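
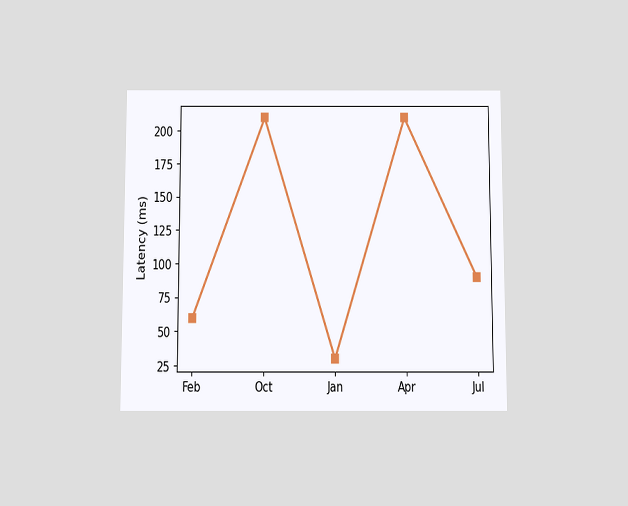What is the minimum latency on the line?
The chart is viewed slightly from below. The lowest point is at Jan, and reading across to the y-axis gives 30ms.

30ms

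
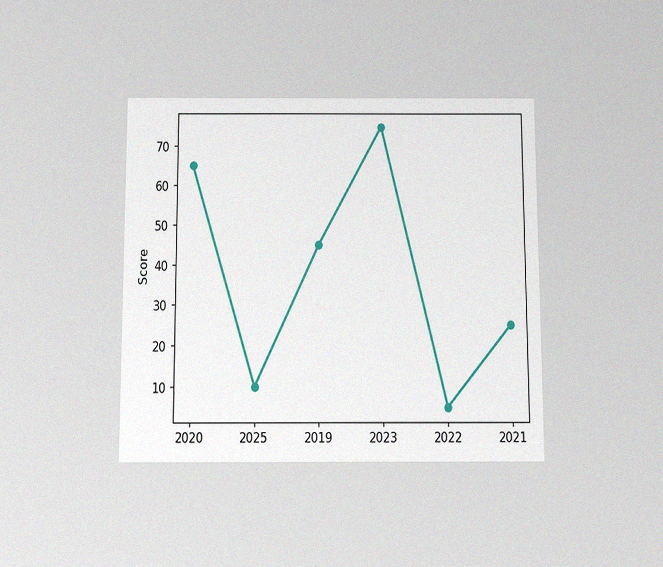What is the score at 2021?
25

The chart is viewed slightly from below, with some photo noise. At 2021, the line is at 25.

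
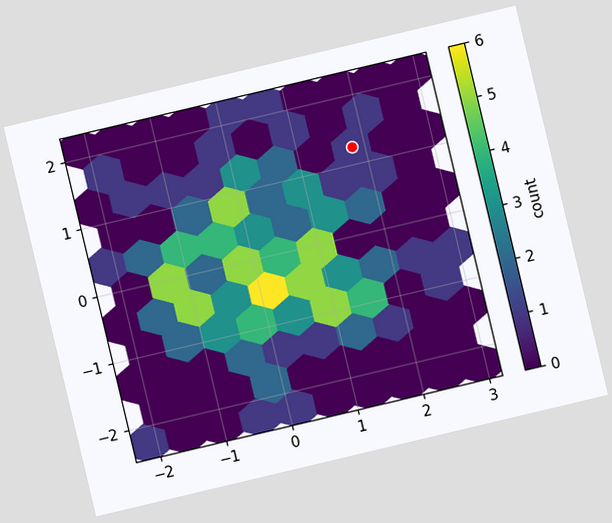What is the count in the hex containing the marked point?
The chart is tilted about 13° counter-clockwise. The marked hex reads 1 on the colorbar.

1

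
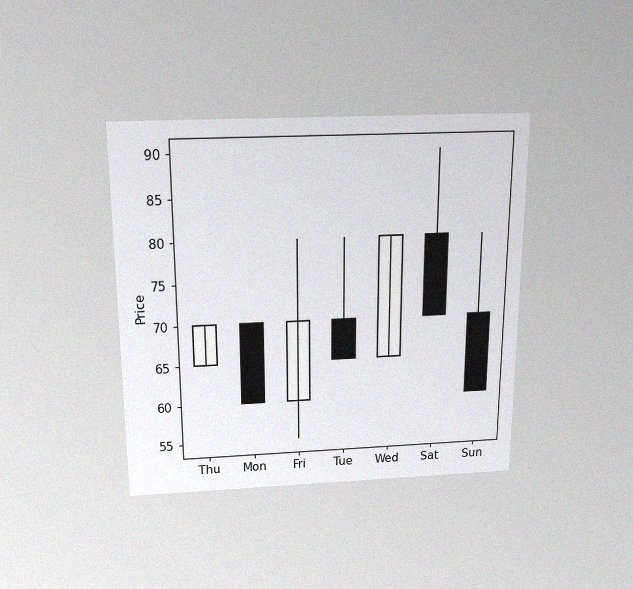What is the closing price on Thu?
70

The chart is viewed slightly from above, with some photo noise. The Thu candle closes at 70.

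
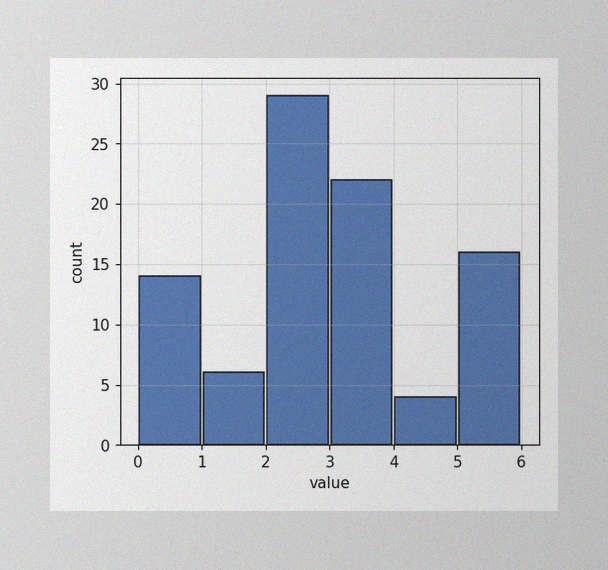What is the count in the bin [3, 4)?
22

The image has some photo noise and uneven lighting. The [3, 4) bin has height 22.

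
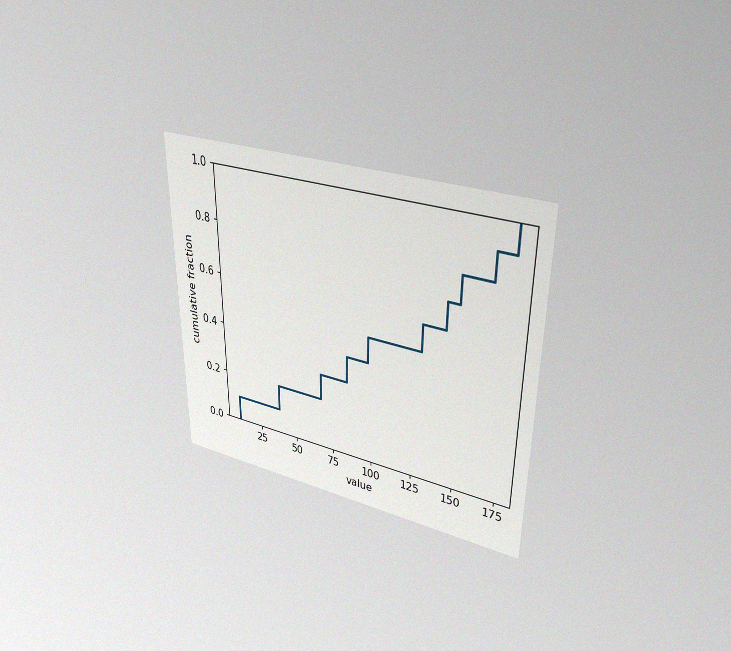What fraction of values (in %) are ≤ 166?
The chart is viewed at a slight angle, with some photo noise. At x=166 the ECDF step is at 90%.

90%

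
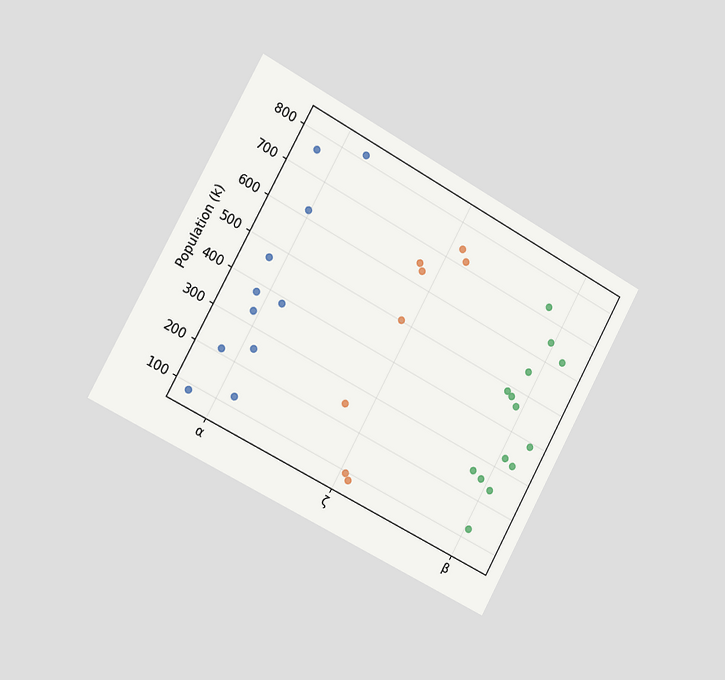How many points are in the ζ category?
8

The chart is tilted about 29° clockwise and viewed slightly from the left. Counting the markers in the ζ column gives 8.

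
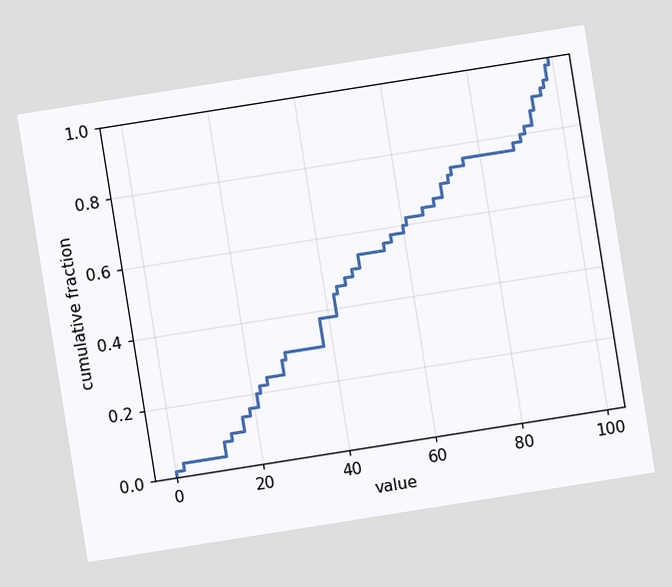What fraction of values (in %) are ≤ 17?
14%

The chart is tilted about 9° counter-clockwise. At x=17 the ECDF step is at 14%.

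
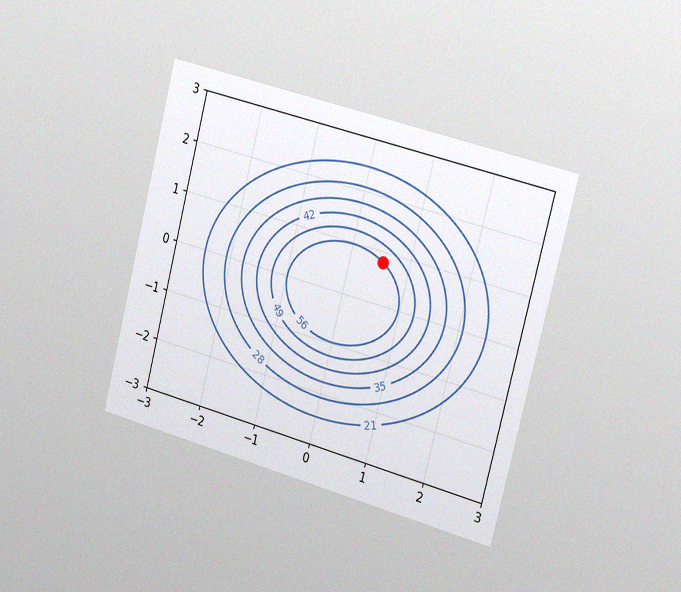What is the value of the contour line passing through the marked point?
56

The chart is tilted about 14° clockwise and viewed slightly from the right, with some photo noise. The marked point sits on the contour labelled 56.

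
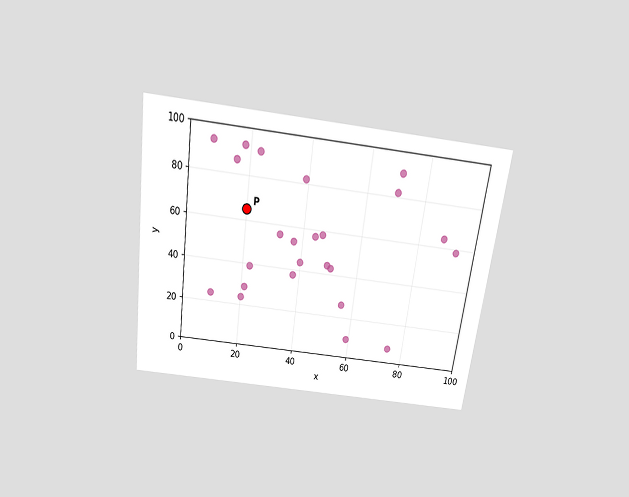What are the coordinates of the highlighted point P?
(20, 65)

The chart is tilted about 8° clockwise and viewed slightly from above. Following the gridlines from P to each axis, P sits at (20, 65).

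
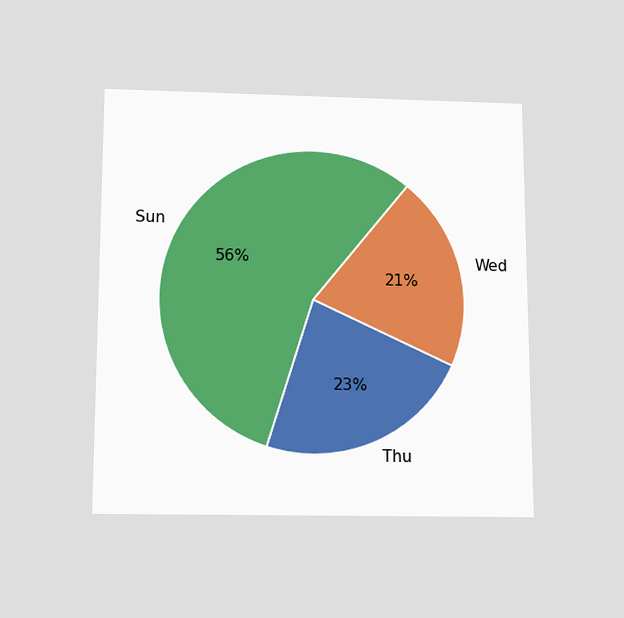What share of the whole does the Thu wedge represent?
The chart is viewed slightly from below. The Thu slice takes up 23% of the pie.

23%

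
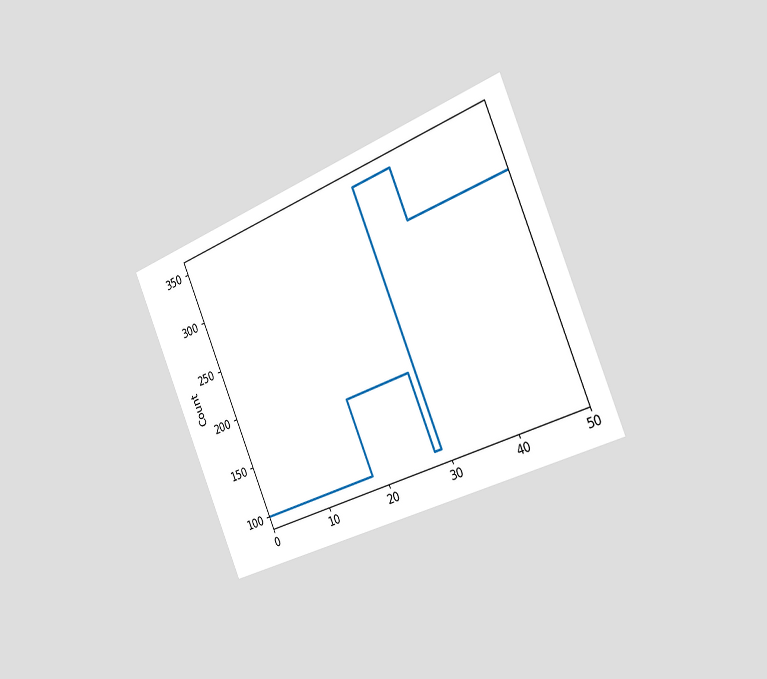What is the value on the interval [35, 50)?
The chart is tilted about 23° counter-clockwise and viewed slightly from the right. On [35, 50) the step sits at 300.

300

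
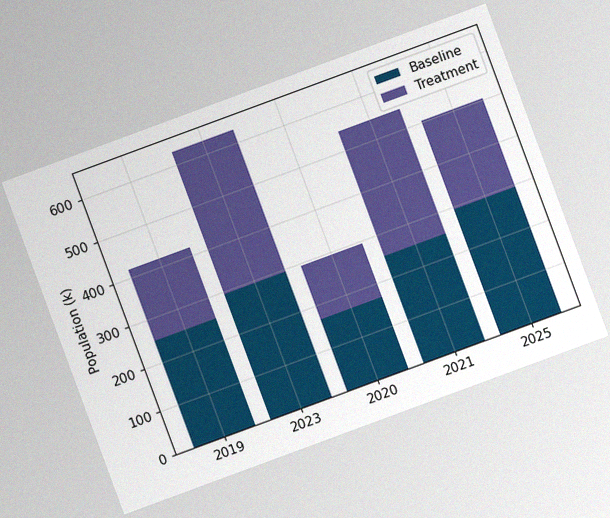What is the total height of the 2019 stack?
420k

The chart is tilted about 20° counter-clockwise, with some photo noise. The 2019 stack's top reaches 420k on the y-axis.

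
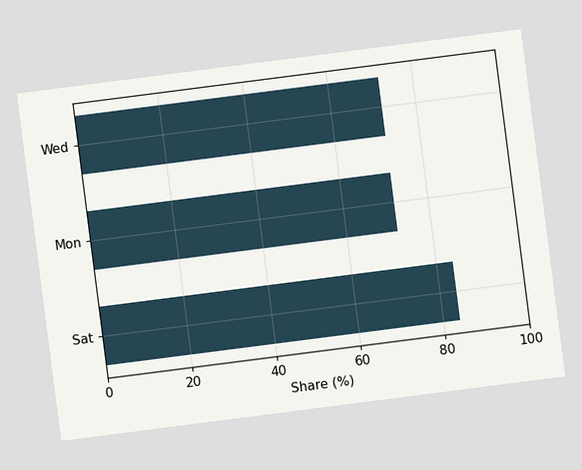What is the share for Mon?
72%

The chart is tilted about 7° counter-clockwise. Reading along the chart's x-axis, the Mon bar reaches 72%.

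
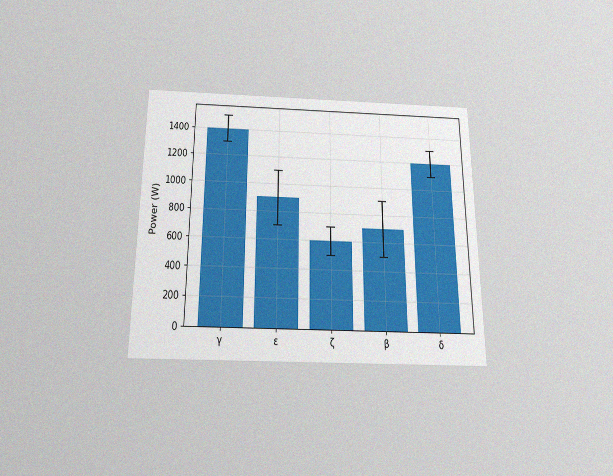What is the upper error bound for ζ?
700W

The chart is viewed slightly from below, with some photo noise. The ζ bar's upper whisker reaches 700W.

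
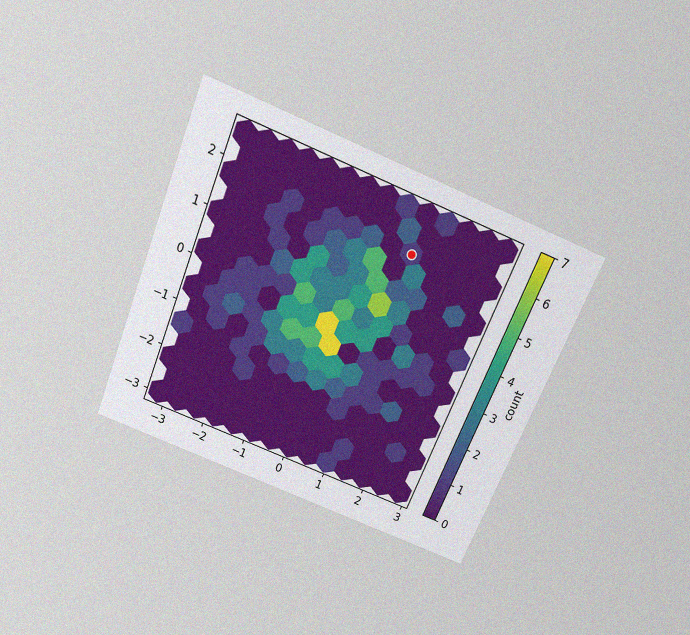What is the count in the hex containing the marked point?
The chart is tilted about 22° clockwise and viewed slightly from above, with some photo noise. The marked hex reads 1 on the colorbar.

1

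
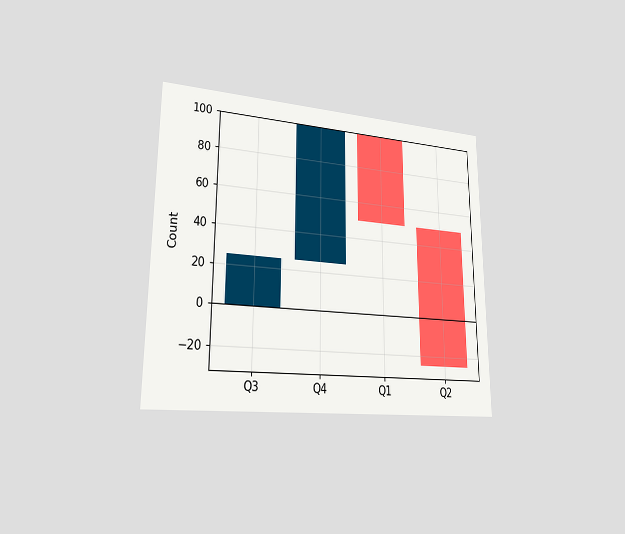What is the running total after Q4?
The chart is viewed slightly from the left. After Q4 the running total reaches 100.

100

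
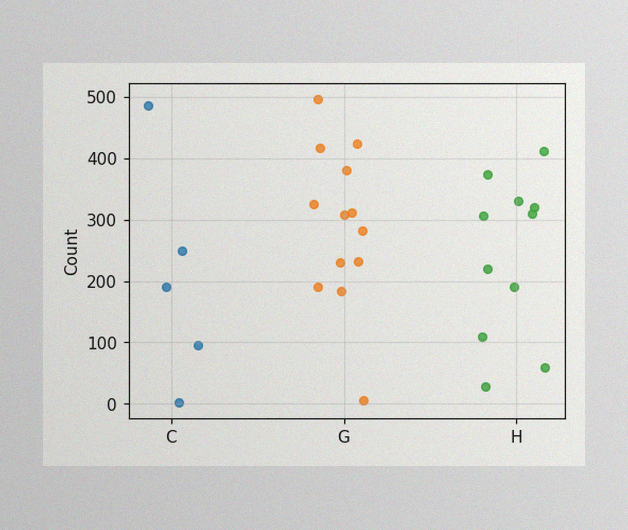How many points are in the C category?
5

The image has some photo noise and uneven lighting. Counting the markers in the C column gives 5.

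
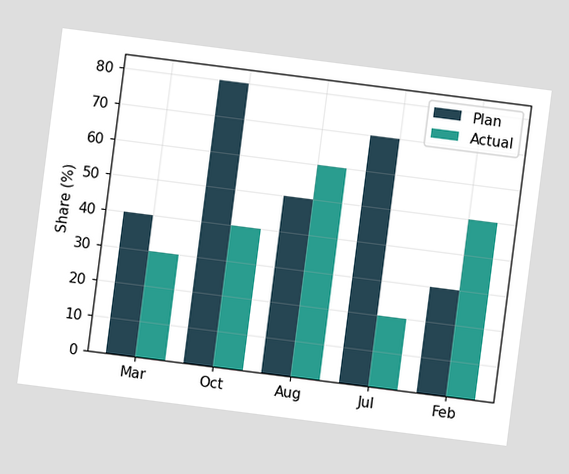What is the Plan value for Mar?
The chart is tilted about 7° clockwise. The Plan bar at Mar reaches 40% on the y-axis.

40%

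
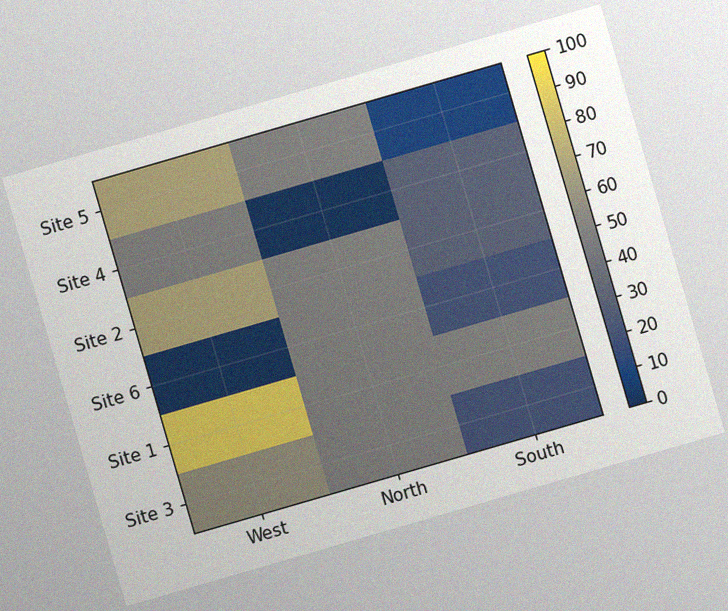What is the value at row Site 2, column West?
70

The chart is tilted about 16° counter-clockwise, with some photo noise. Matching cell (Site 2, West) against the colorbar gives 70.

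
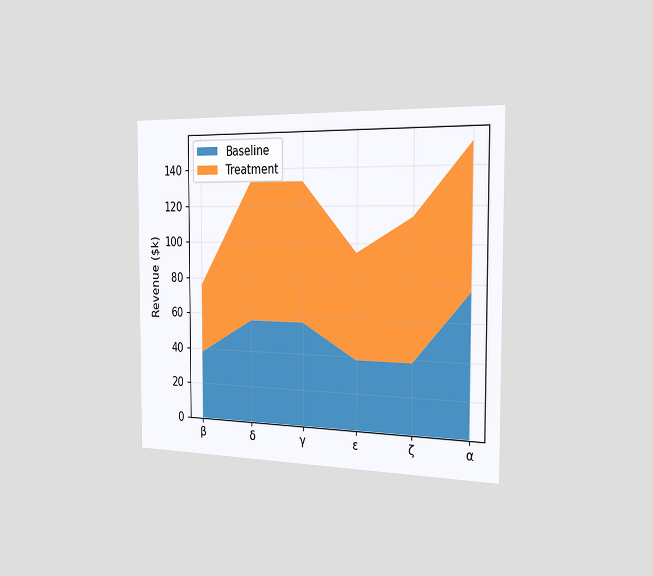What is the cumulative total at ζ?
$114k

The chart is viewed slightly from the right. The stacked total at ζ reaches $114k.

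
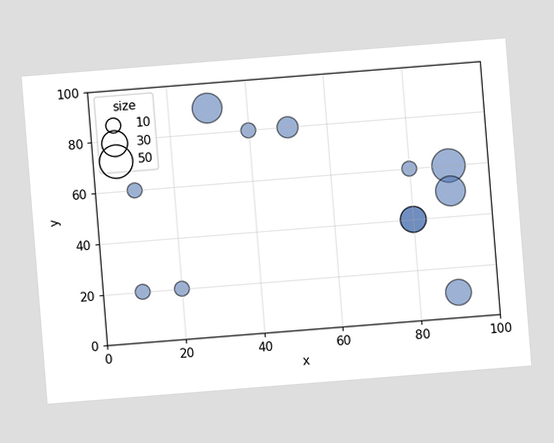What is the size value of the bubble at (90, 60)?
50

The chart is tilted about 5° counter-clockwise. Matching the bubble at (90, 60) against the size legend gives 50.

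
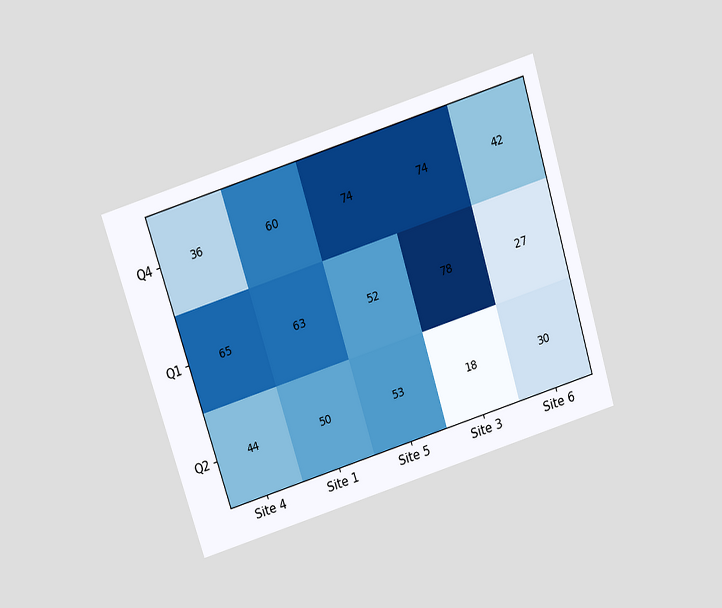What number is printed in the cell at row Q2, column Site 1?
The chart is tilted about 17° counter-clockwise and viewed slightly from above. The (Q2, Site 1) cell reads 50.

50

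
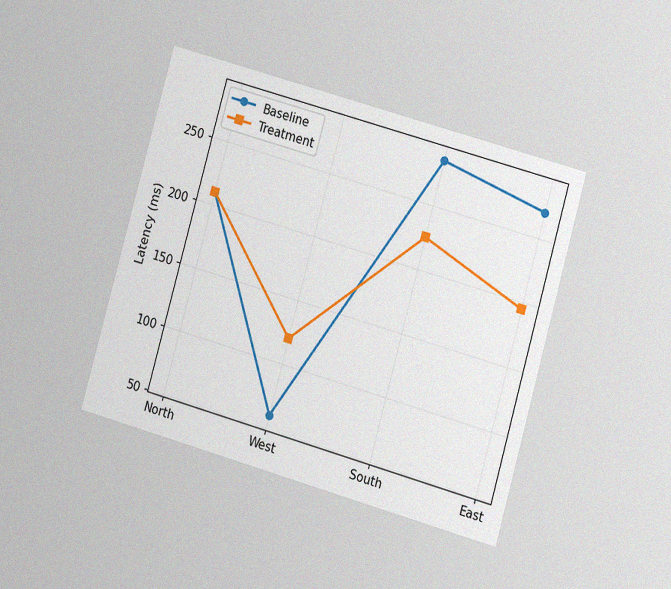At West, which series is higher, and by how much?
The chart is tilted about 16° clockwise and viewed at a slight angle, with some photo noise. At West, Treatment sits above the other line by 60ms.

Treatment, by 60ms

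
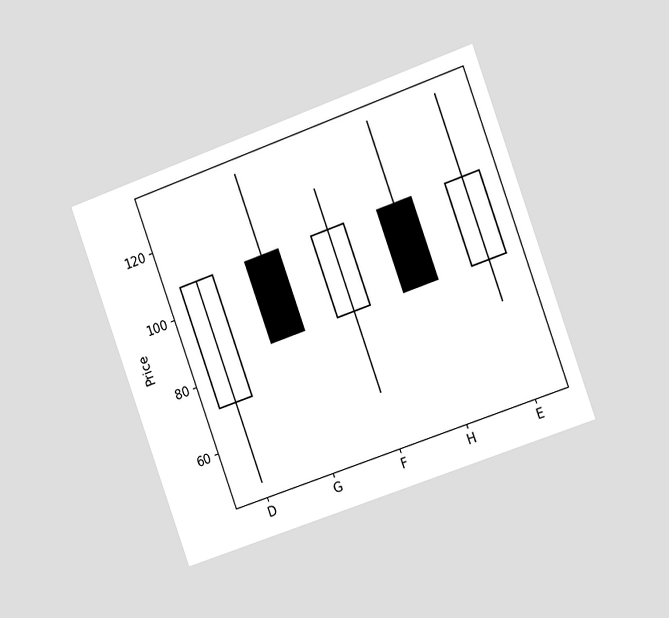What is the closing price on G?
The chart is tilted about 20° counter-clockwise and viewed at a slight angle. The G candle closes at 84.

84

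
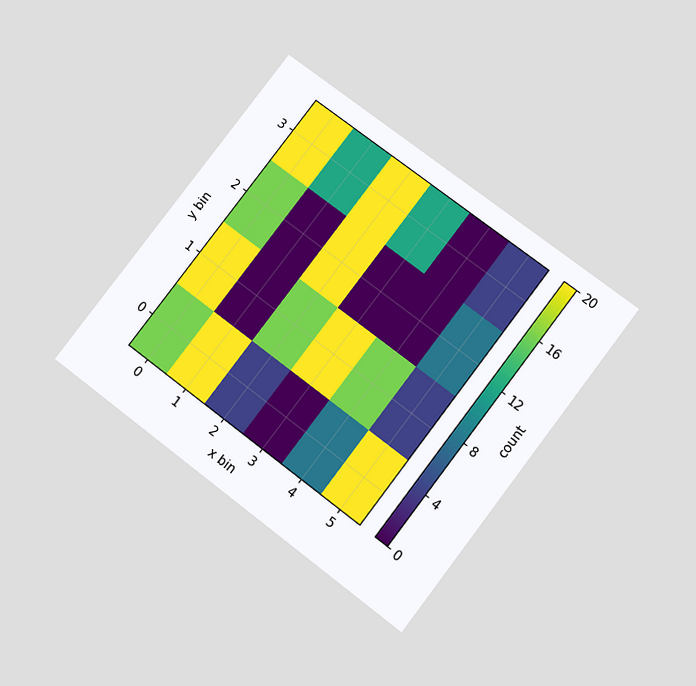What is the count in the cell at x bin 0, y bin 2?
The chart is tilted about 37° clockwise and viewed slightly from below. Matching the cell (0, 2) against the colorbar gives 16.

16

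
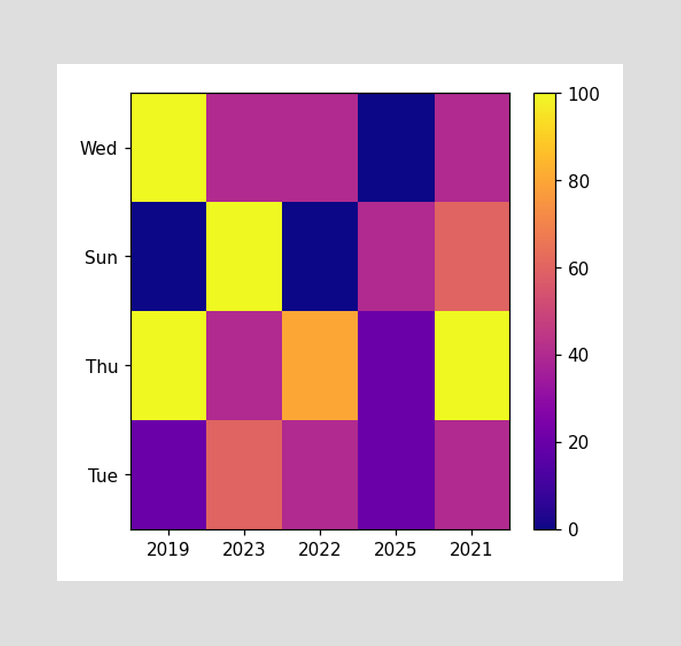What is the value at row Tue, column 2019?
20

Matching cell (Tue, 2019) against the colorbar gives 20.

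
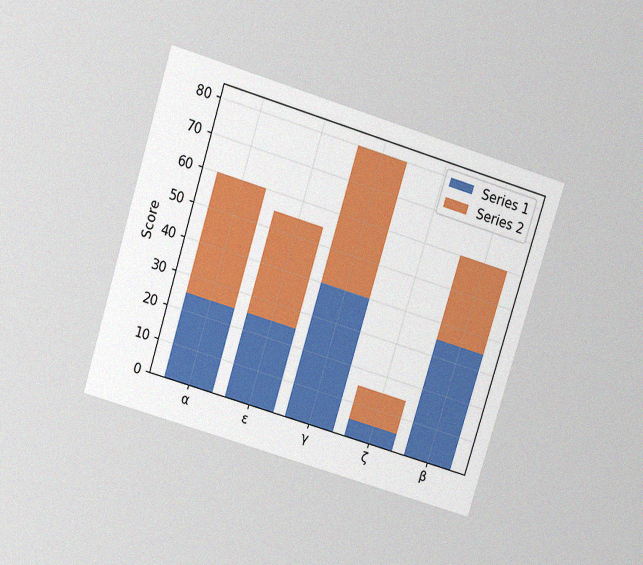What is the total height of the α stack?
60

The chart is tilted about 17° clockwise and viewed slightly from above, with some photo noise. The α stack's top reaches 60 on the y-axis.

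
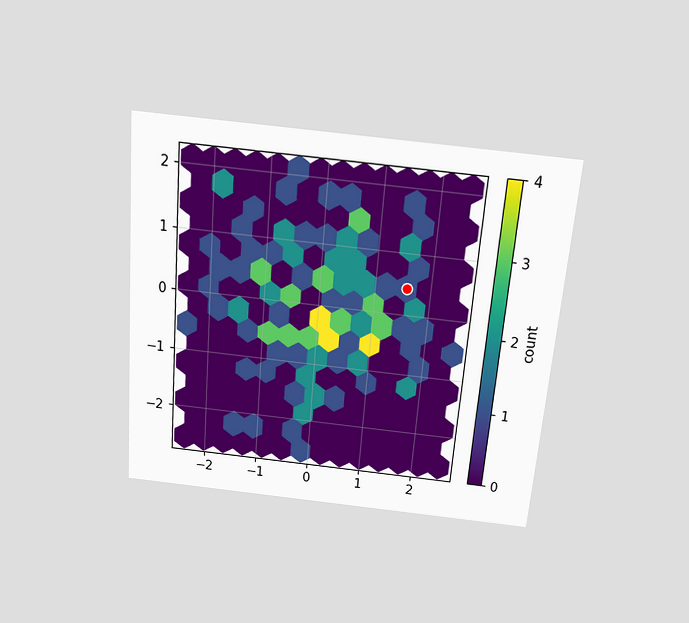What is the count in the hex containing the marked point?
1

The chart is tilted about 5° clockwise and viewed slightly from above. The marked hex reads 1 on the colorbar.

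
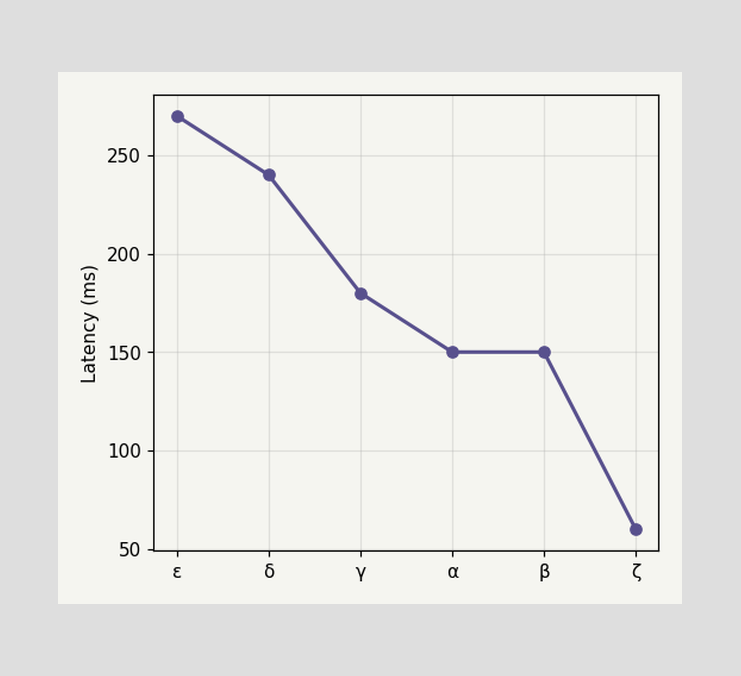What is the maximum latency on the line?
270ms

The highest point is at ε, and reading across to the y-axis gives 270ms.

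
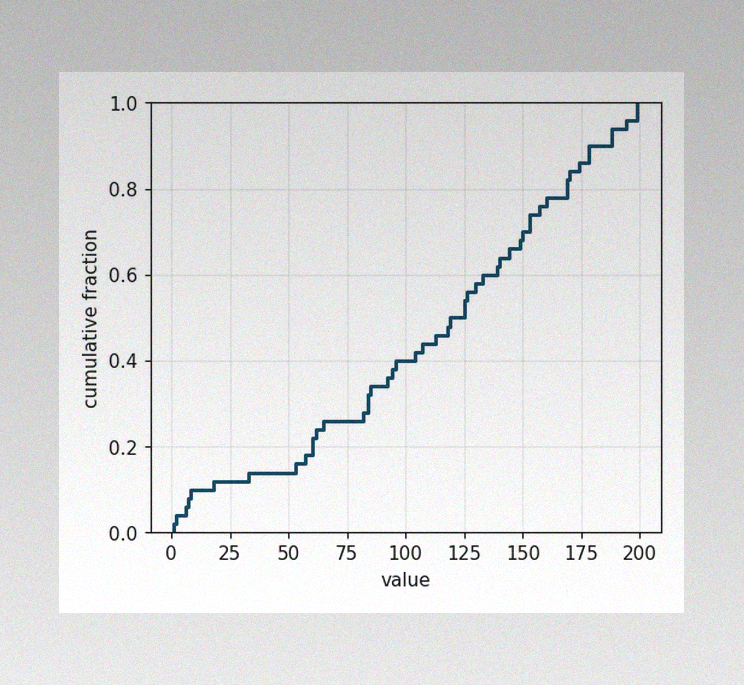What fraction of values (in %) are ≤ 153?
74%

The image has some photo noise and uneven lighting. At x=153 the ECDF step is at 74%.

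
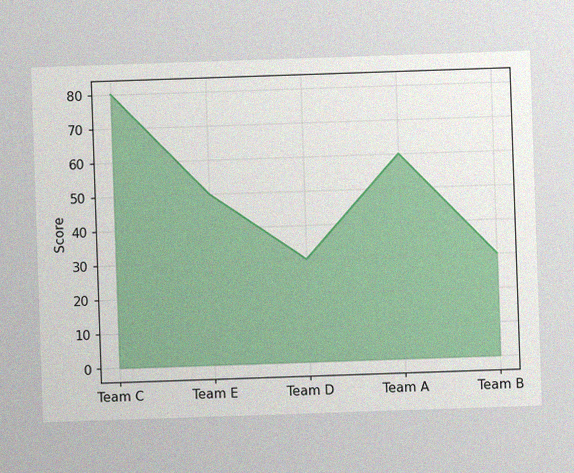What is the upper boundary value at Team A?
The image has some photo noise and uneven lighting. At Team A the upper boundary is at 60.

60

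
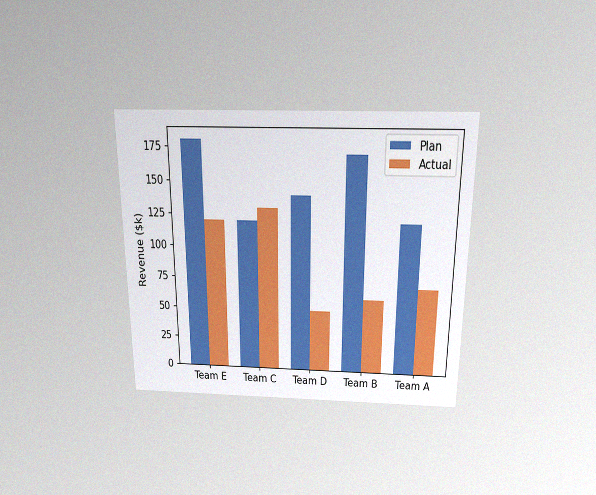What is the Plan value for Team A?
The chart is viewed slightly from above, with some photo noise. The Plan bar at Team A reaches $120k on the y-axis.

$120k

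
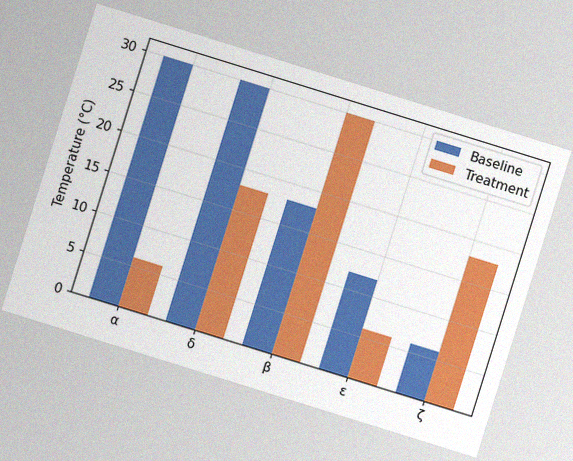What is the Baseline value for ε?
The chart is tilted about 17° clockwise, with some photo noise. The Baseline bar at ε reaches 12°C on the y-axis.

12°C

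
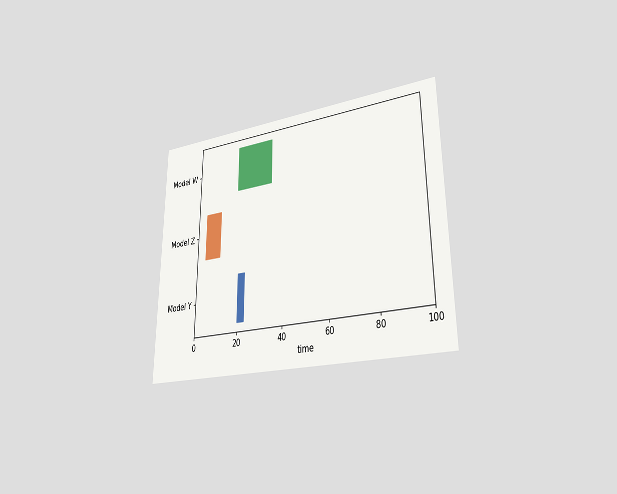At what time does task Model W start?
The chart is viewed slightly from the right. The Model W bar begins at t=19.

19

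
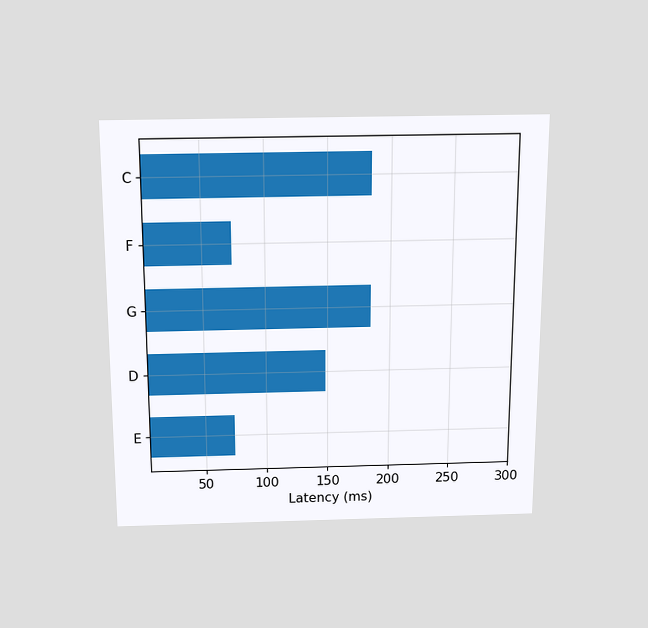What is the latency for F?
74ms

The chart is viewed slightly from above. Reading along the chart's x-axis, the F bar reaches 74ms.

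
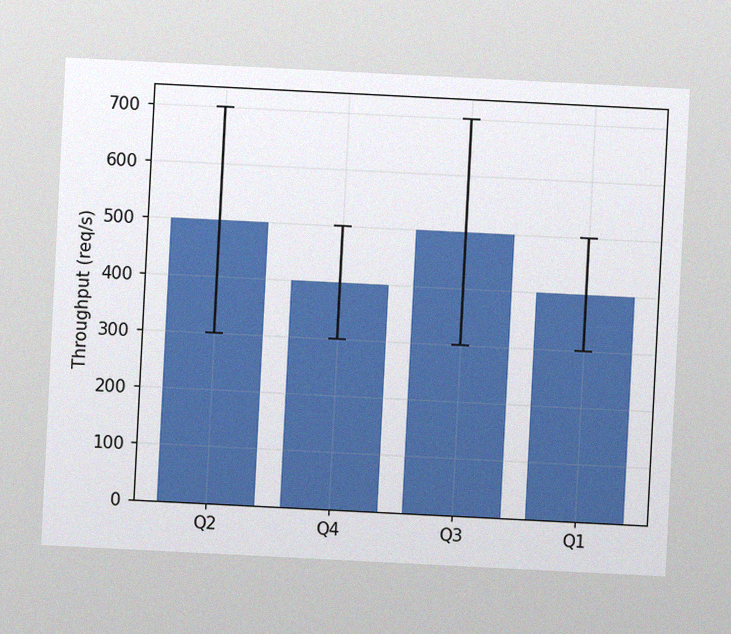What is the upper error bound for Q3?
700req/s

The chart is tilted about 3° clockwise, with some photo noise. The Q3 bar's upper whisker reaches 700req/s.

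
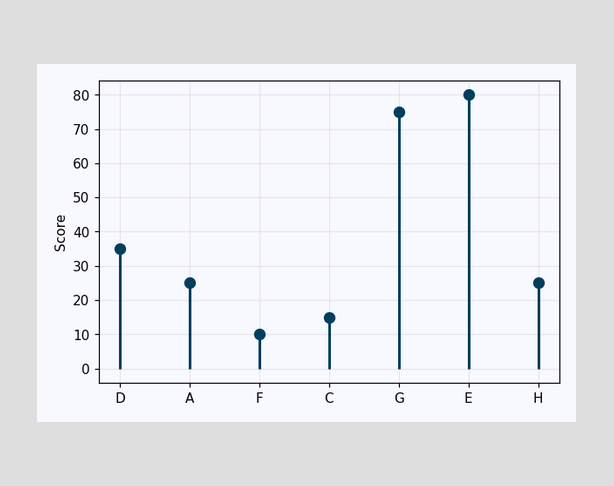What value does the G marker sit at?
The G marker sits at 75.

75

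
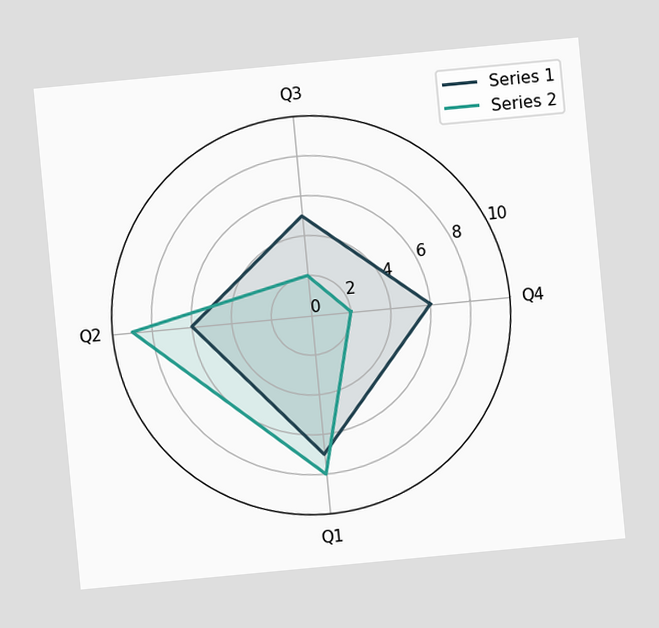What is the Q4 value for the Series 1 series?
6

The chart is tilted about 5° counter-clockwise. On the Q4 axis, Series 1 reaches 6.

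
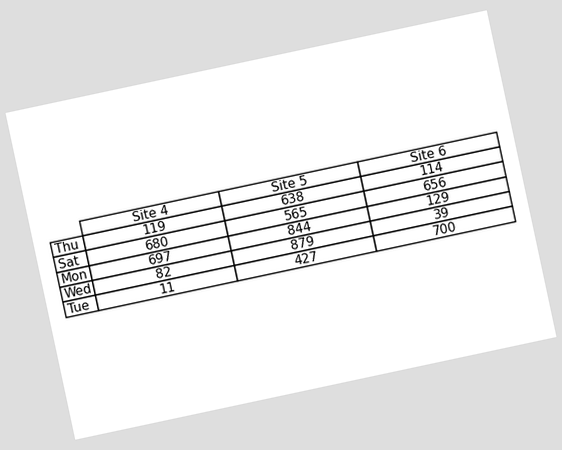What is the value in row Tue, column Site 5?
The chart is tilted about 12° counter-clockwise. The (Tue, Site 5) cell reads 427.

427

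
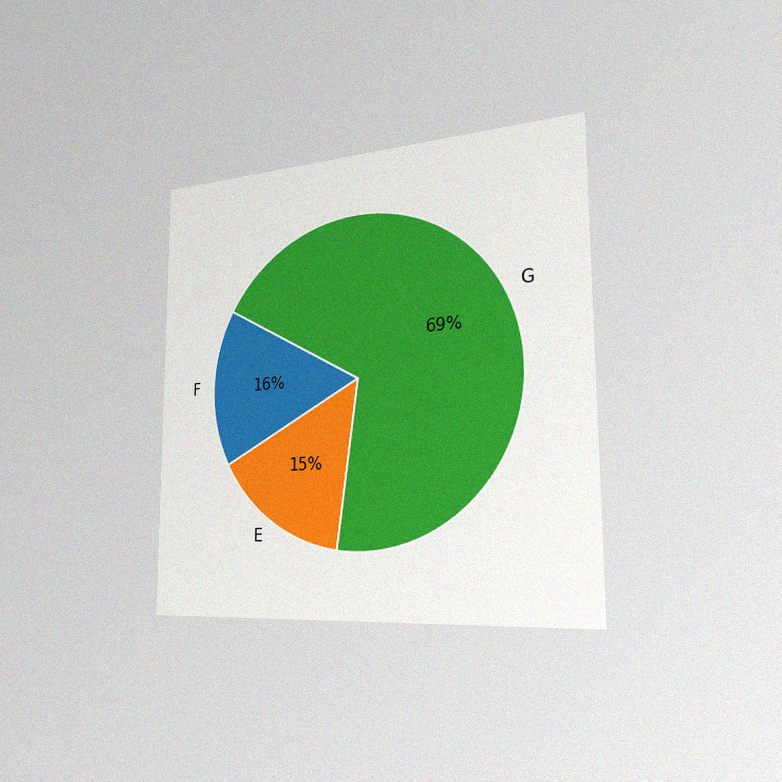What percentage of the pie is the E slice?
15%

The chart is viewed slightly from the right, with some photo noise. The E slice takes up 15% of the pie.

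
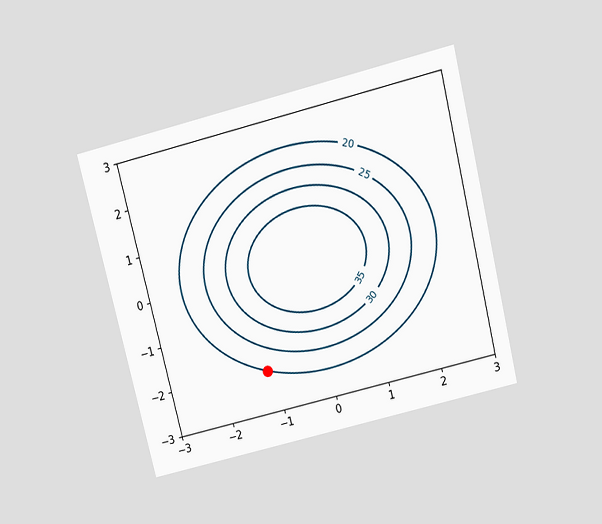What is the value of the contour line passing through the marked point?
The chart is tilted about 14° counter-clockwise and viewed slightly from above. The marked point sits on the contour labelled 20.

20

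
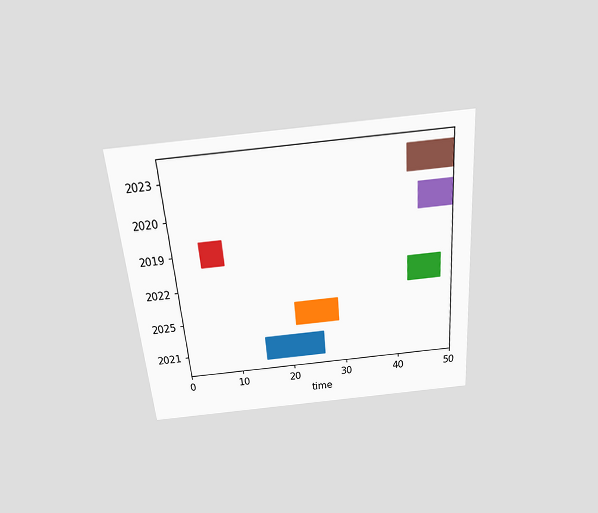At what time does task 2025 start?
The chart is tilted about 5° counter-clockwise and viewed slightly from above. The 2025 bar begins at t=21.

21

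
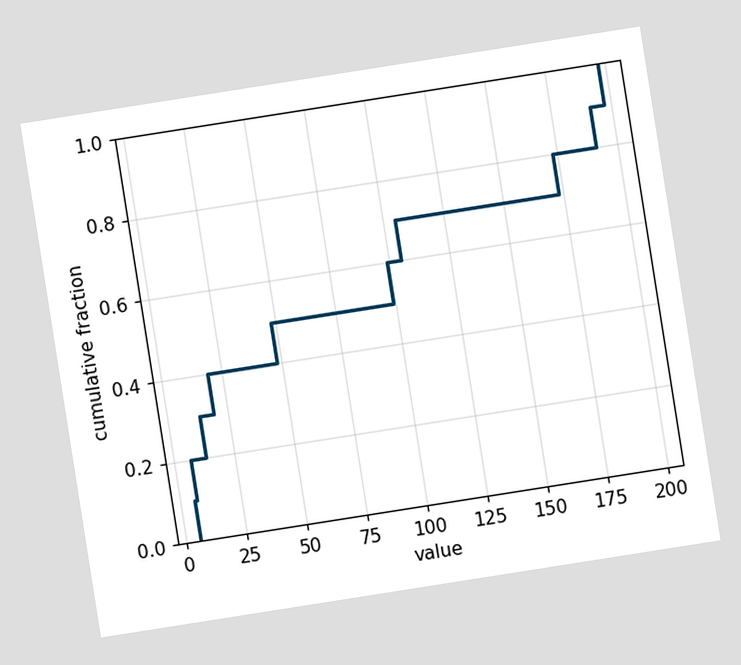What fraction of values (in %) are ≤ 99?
60%

The chart is tilted about 9° counter-clockwise. At x=99 the ECDF step is at 60%.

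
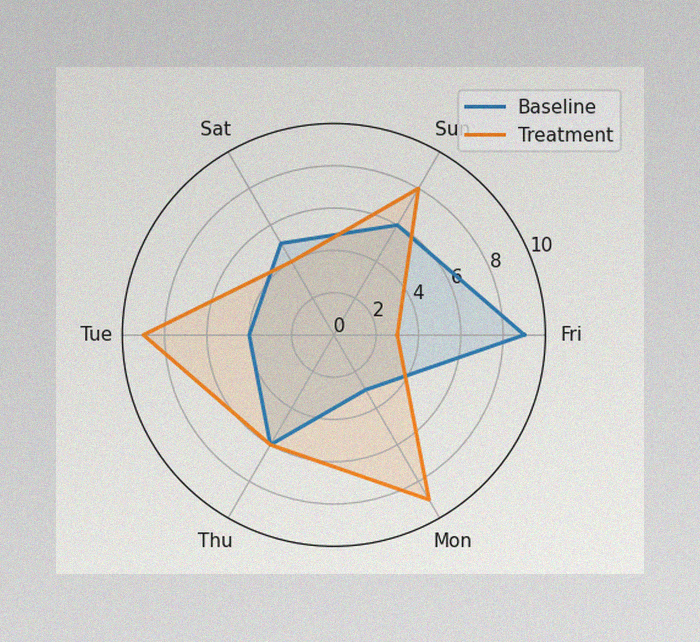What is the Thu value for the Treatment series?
6

The image has some photo noise and uneven lighting. On the Thu axis, Treatment reaches 6.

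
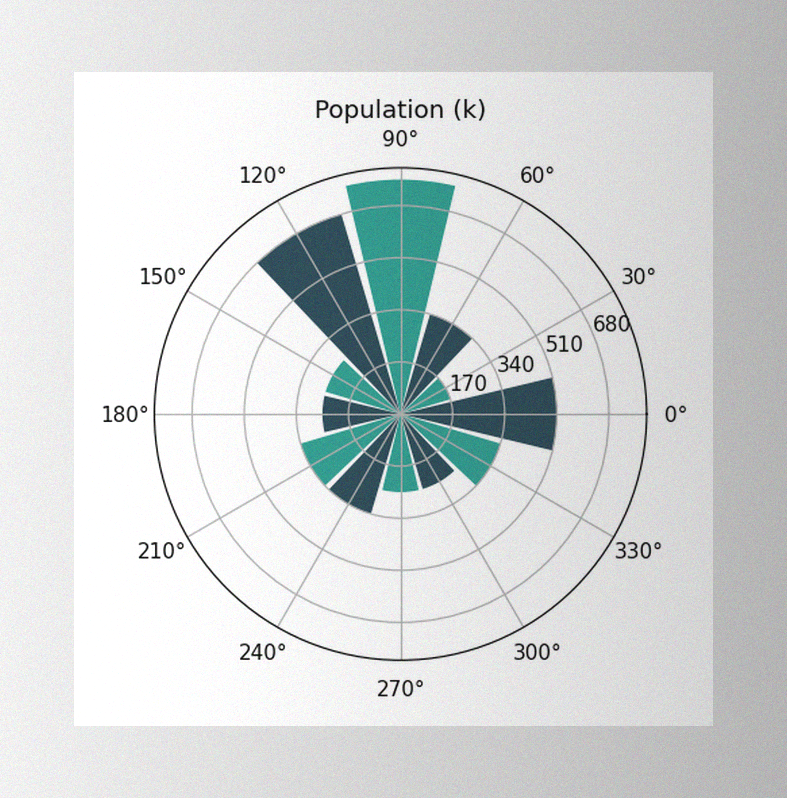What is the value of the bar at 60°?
The image has some photo noise and uneven lighting. The bar at 60° reaches 340k on the radial axis.

340k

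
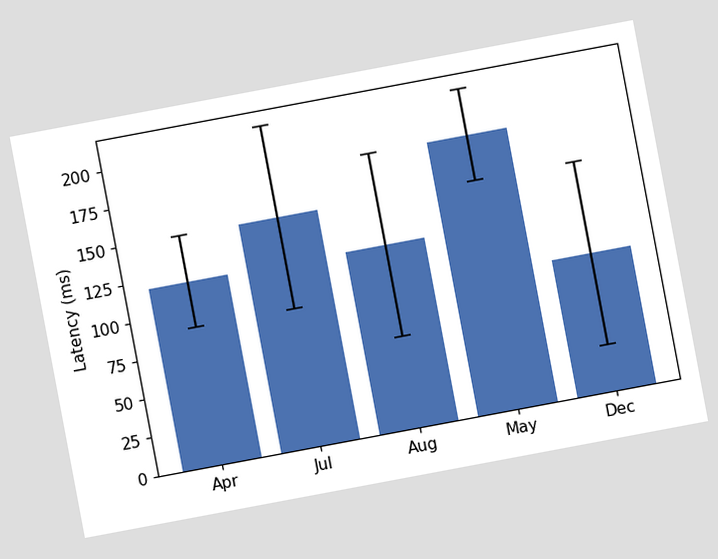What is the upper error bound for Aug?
The chart is tilted about 11° counter-clockwise. The Aug bar's upper whisker reaches 180ms.

180ms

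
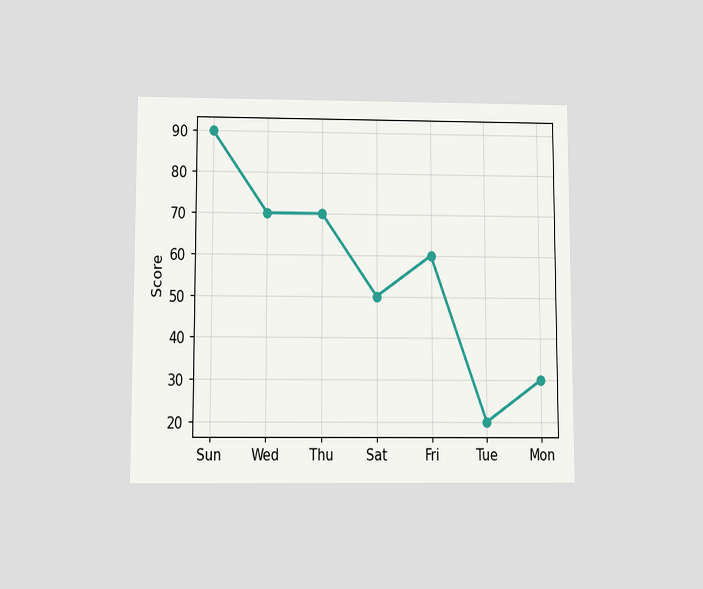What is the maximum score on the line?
The chart is viewed slightly from below. The highest point is at Sun, and reading across to the y-axis gives 90.

90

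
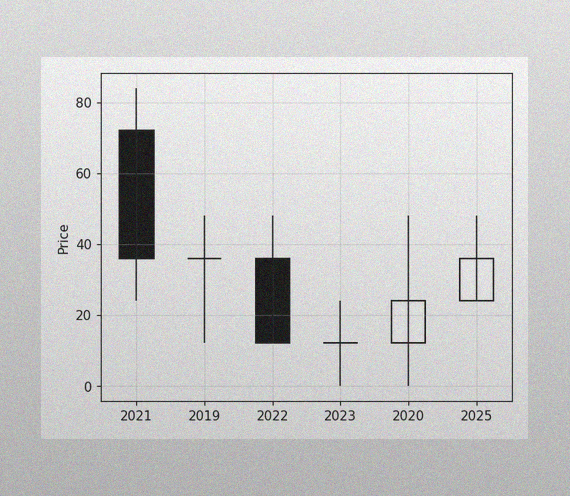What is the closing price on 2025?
36

The image has some photo noise and uneven lighting. The 2025 candle closes at 36.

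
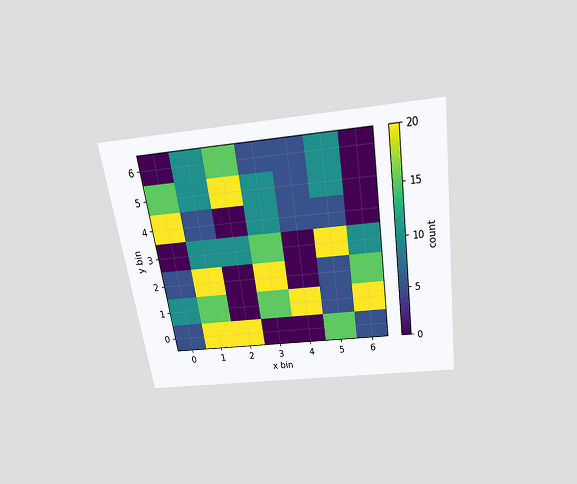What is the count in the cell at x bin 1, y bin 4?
5

The chart is tilted about 8° counter-clockwise and viewed slightly from above. Matching the cell (1, 4) against the colorbar gives 5.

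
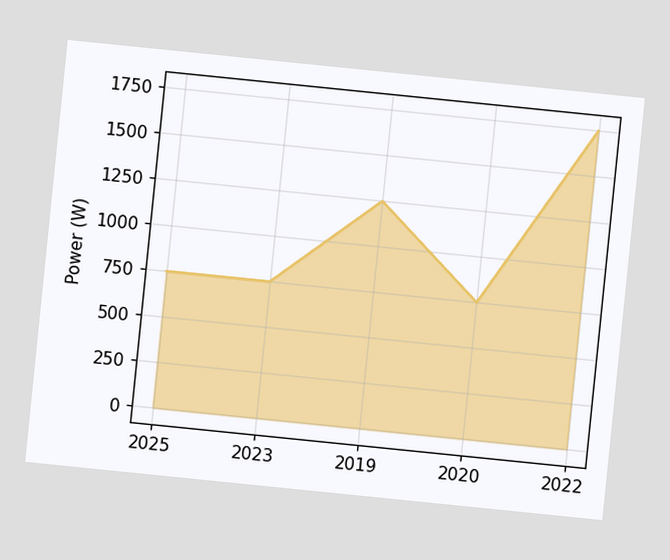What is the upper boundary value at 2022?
The chart is tilted about 6° clockwise. At 2022 the upper boundary is at 1750W.

1750W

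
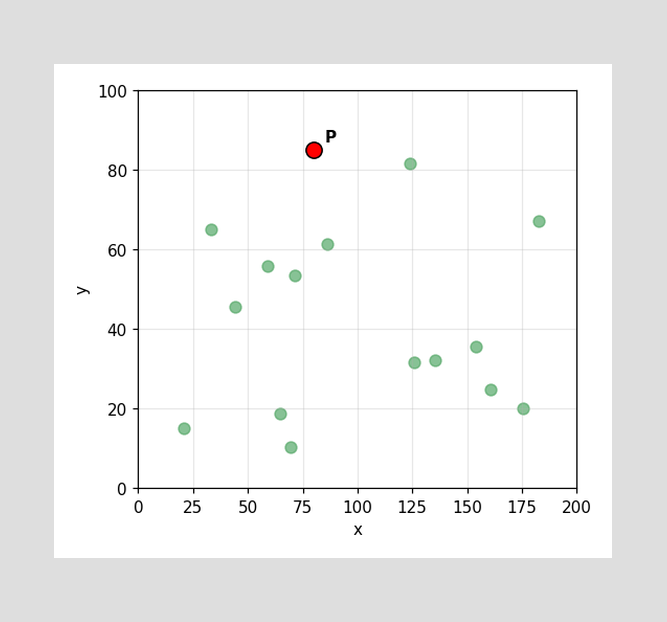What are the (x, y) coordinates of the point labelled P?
Following the gridlines from P to each axis, P sits at (80, 85).

(80, 85)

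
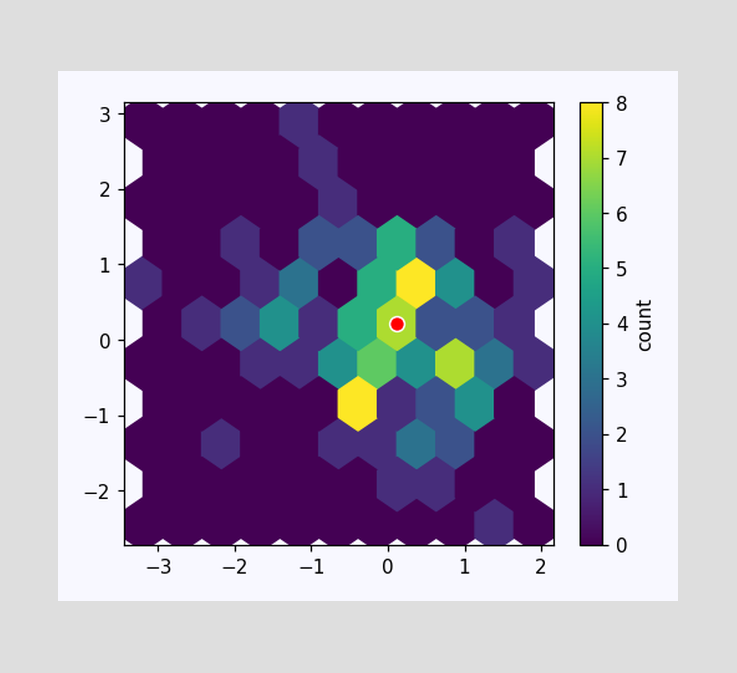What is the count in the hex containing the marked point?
7

The marked hex reads 7 on the colorbar.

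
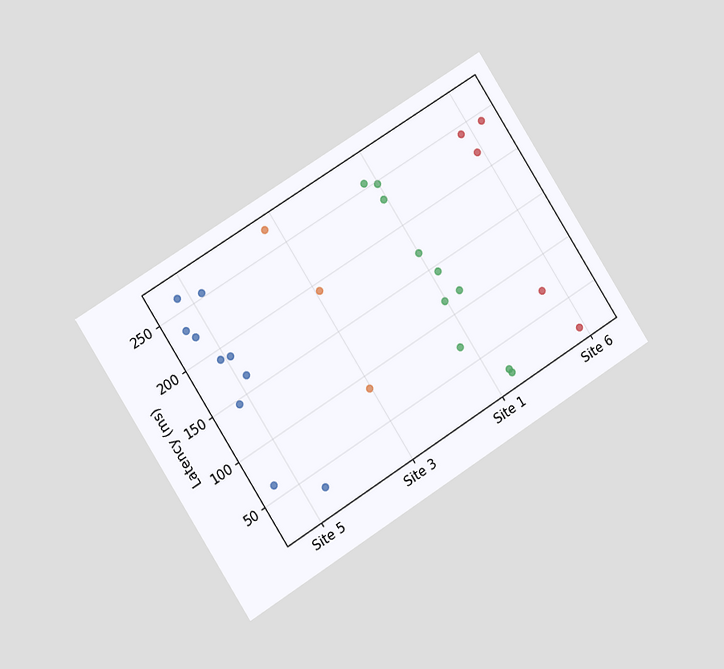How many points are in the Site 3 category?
3

The chart is tilted about 32° counter-clockwise and viewed at a slight angle. Counting the markers in the Site 3 column gives 3.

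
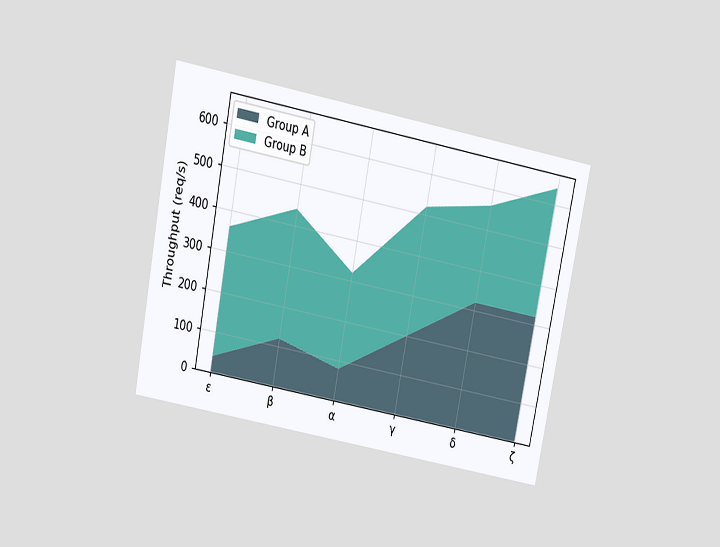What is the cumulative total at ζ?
The chart is tilted about 11° clockwise and viewed slightly from above. The stacked total at ζ reaches 640req/s.

640req/s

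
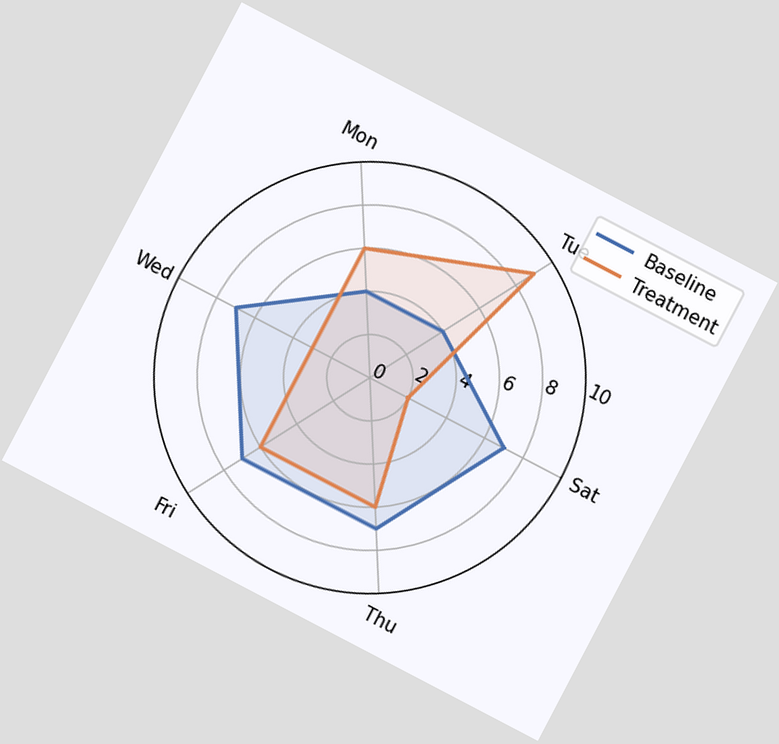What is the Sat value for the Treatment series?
The chart is tilted about 28° clockwise. On the Sat axis, Treatment reaches 2.

2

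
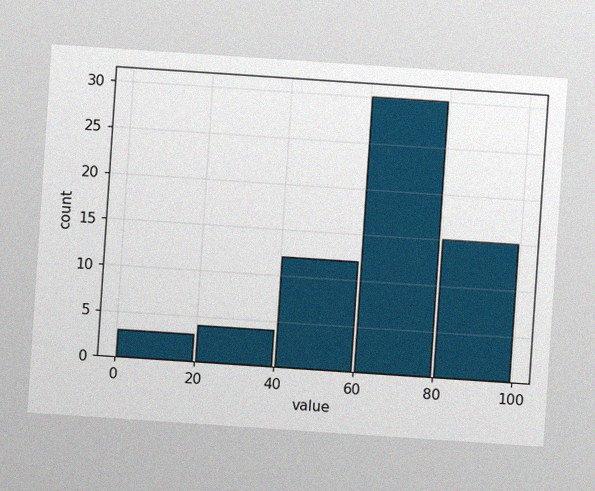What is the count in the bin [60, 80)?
30

The chart is tilted about 4° clockwise, with some photo noise. The [60, 80) bin has height 30.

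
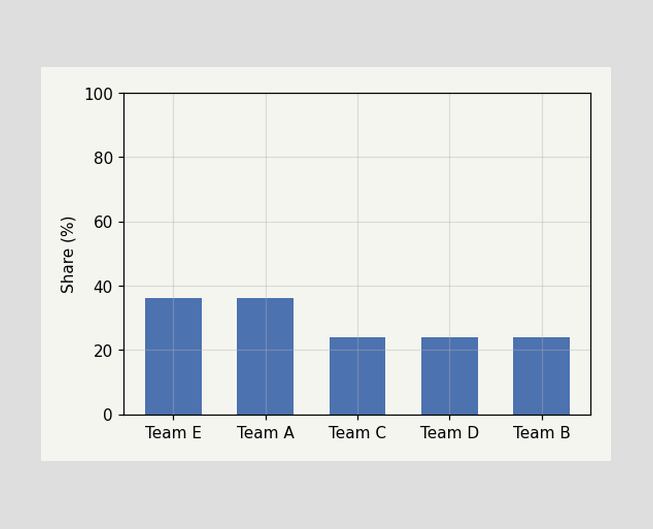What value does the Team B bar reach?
Reading along the chart's y-axis, the Team B bar reaches 24%.

24%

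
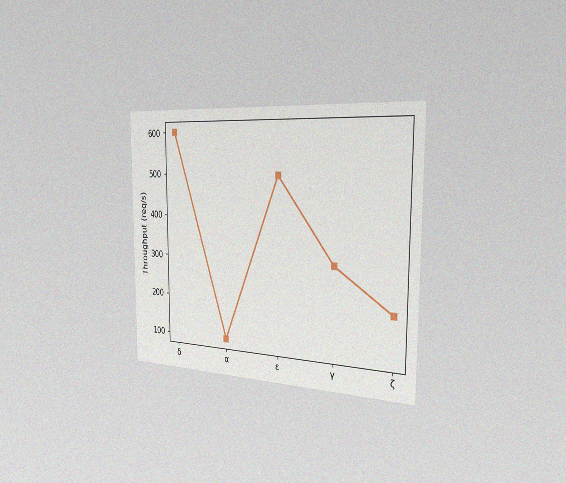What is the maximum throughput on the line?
600req/s

The chart is viewed slightly from the right, with some photo noise. The highest point is at δ, and reading across to the y-axis gives 600req/s.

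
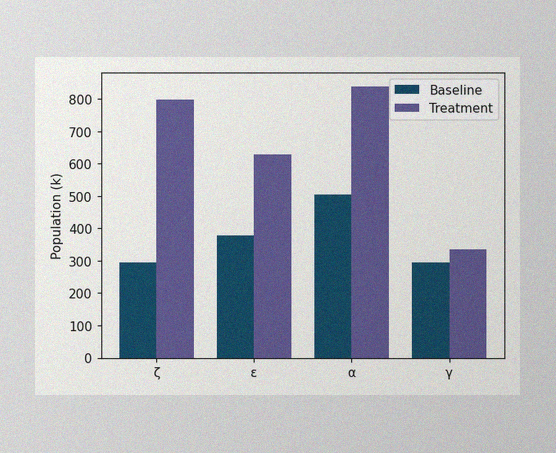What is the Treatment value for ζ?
The image has some photo noise and uneven lighting. The Treatment bar at ζ reaches 798k on the y-axis.

798k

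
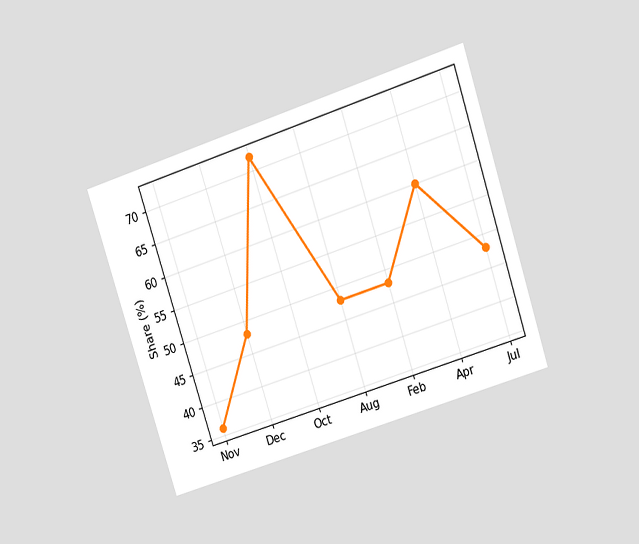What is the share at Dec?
48%

The chart is tilted about 18° counter-clockwise and viewed at a slight angle. At Dec, the line is at 48%.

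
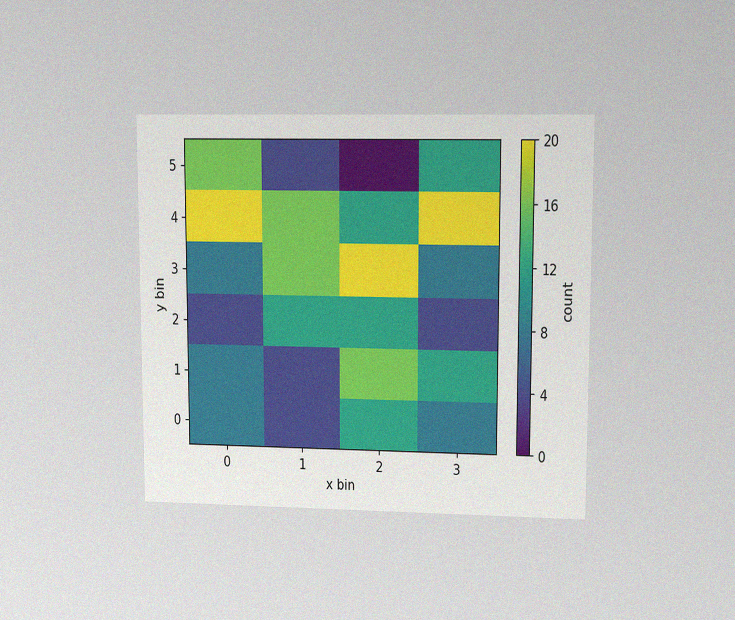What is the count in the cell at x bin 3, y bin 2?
The chart is viewed at a slight angle, with some photo noise. Matching the cell (3, 2) against the colorbar gives 4.

4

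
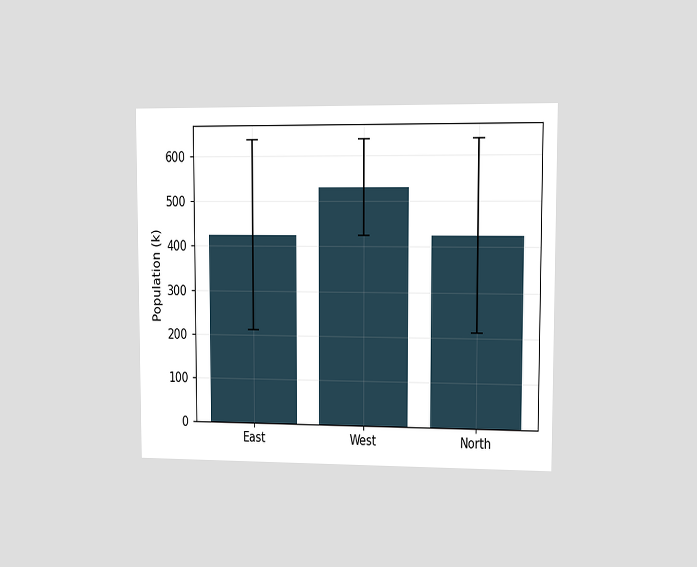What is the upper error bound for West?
The chart is viewed at a slight angle. The West bar's upper whisker reaches 636k.

636k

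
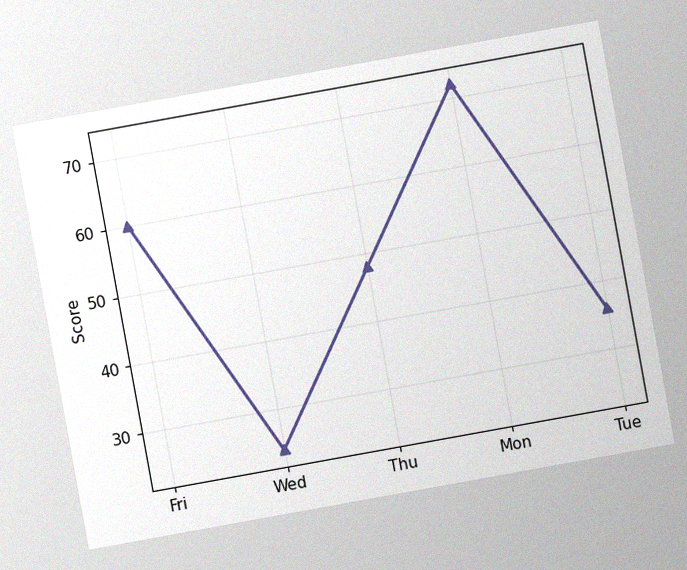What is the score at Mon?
72

The chart is tilted about 10° counter-clockwise, with some photo noise. At Mon, the line is at 72.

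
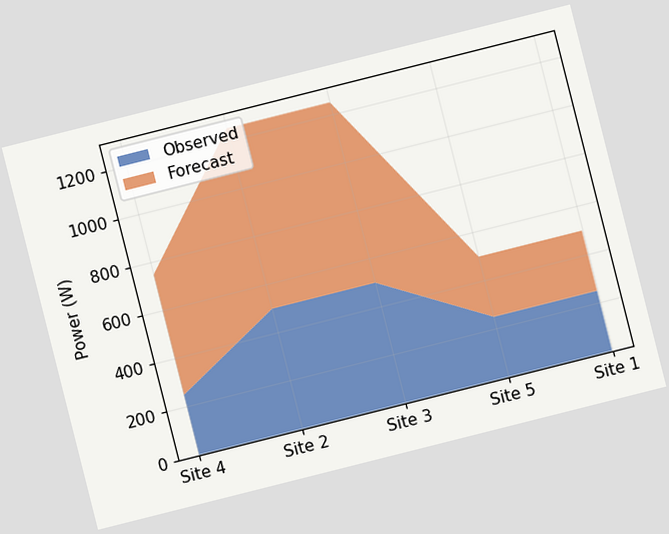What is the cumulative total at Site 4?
750W

The chart is tilted about 14° counter-clockwise. The stacked total at Site 4 reaches 750W.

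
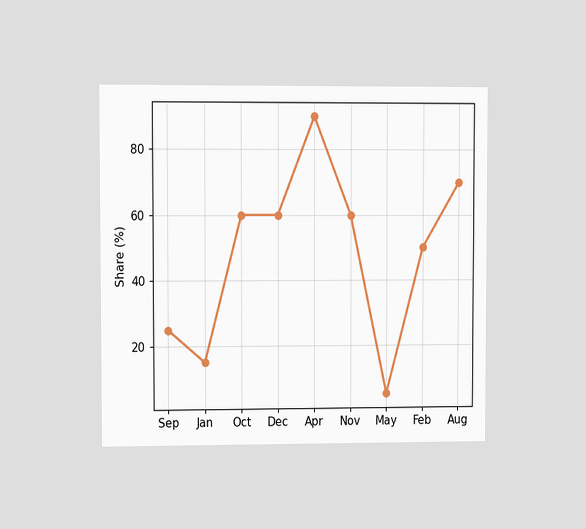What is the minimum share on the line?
5%

The chart is viewed at a slight angle. The lowest point is at May, and reading across to the y-axis gives 5%.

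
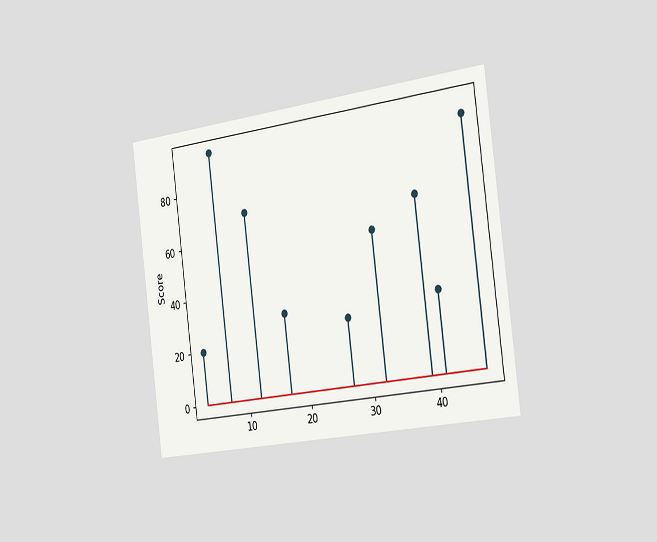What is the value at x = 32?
55

The chart is tilted about 7° counter-clockwise and viewed slightly from the right. The stem at x=32 reaches 55.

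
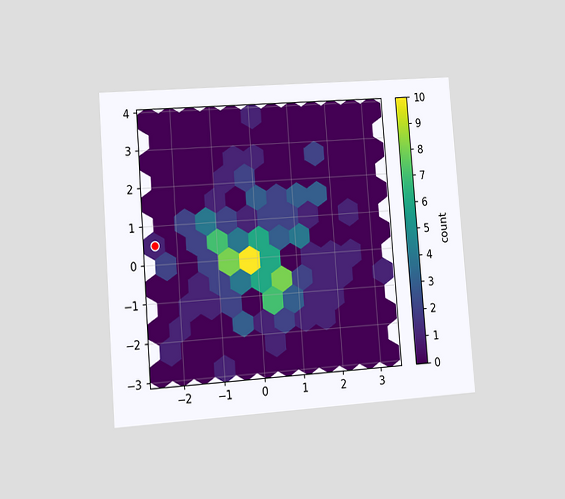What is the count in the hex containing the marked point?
1

The chart is tilted about 4° counter-clockwise and viewed at a slight angle. The marked hex reads 1 on the colorbar.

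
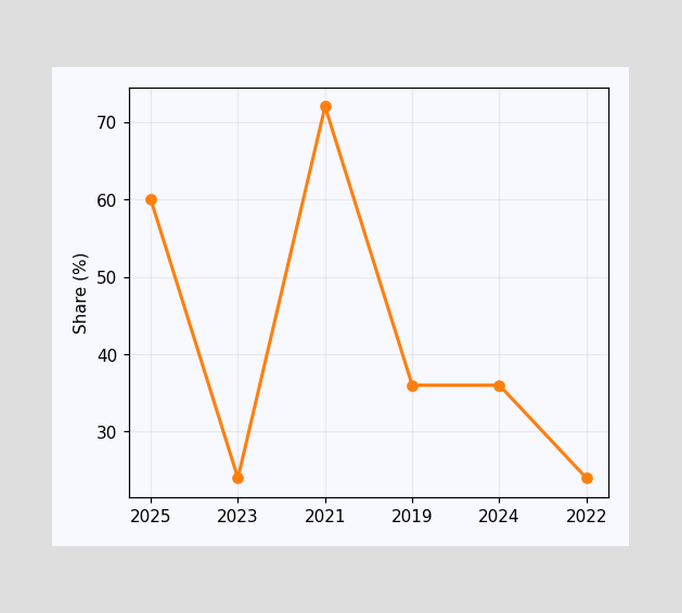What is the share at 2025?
At 2025, the line is at 60%.

60%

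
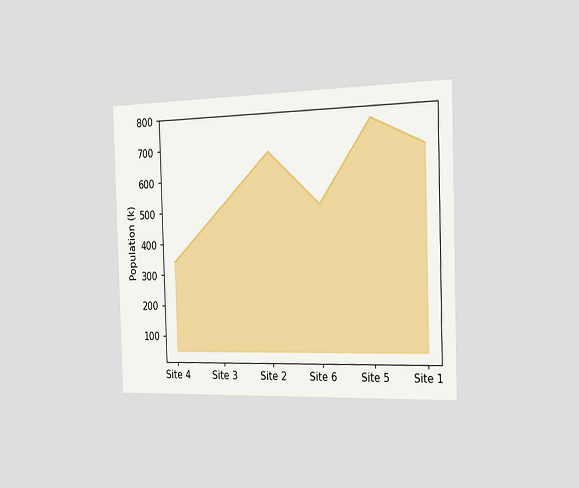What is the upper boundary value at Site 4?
340k

The chart is viewed slightly from the right. At Site 4 the upper boundary is at 340k.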